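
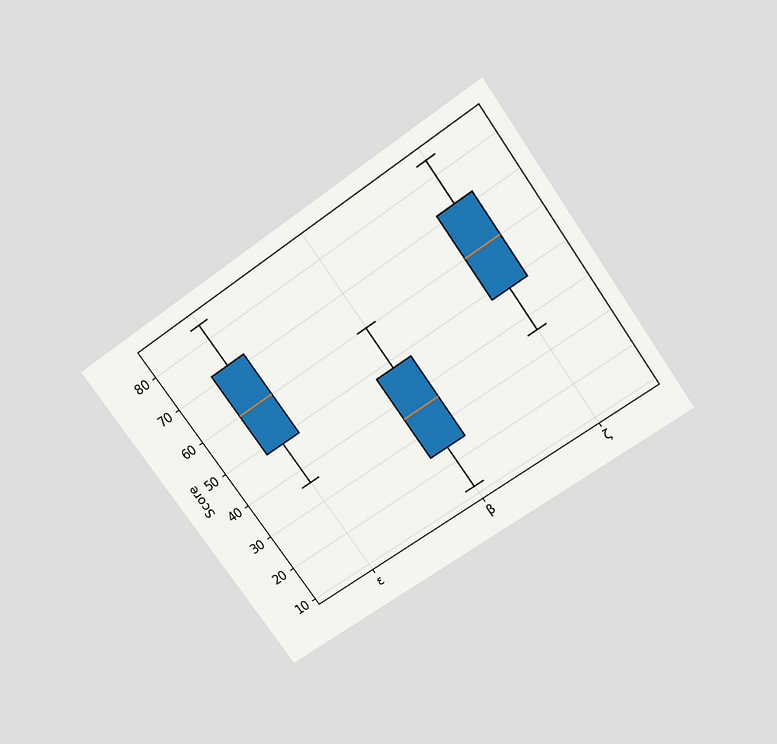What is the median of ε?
60

The chart is tilted about 35° counter-clockwise and viewed slightly from above. The median line in the ε box sits at 60.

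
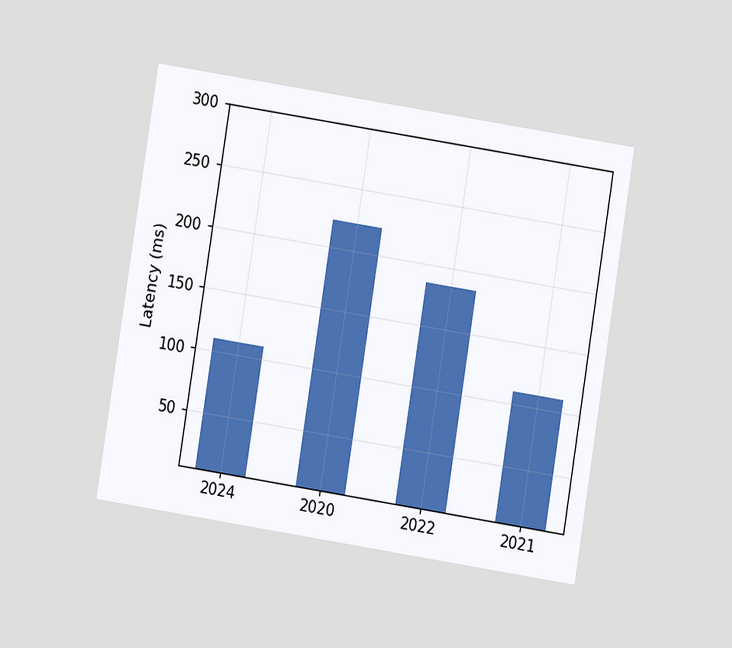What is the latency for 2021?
The chart is tilted about 9° clockwise and viewed at a slight angle. Reading along the chart's y-axis, the 2021 bar reaches 111ms.

111ms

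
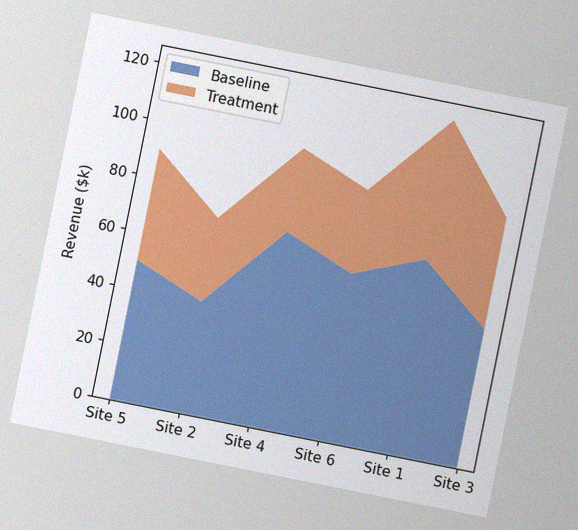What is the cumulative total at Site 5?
$90k

The chart is tilted about 11° clockwise, with some photo noise. The stacked total at Site 5 reaches $90k.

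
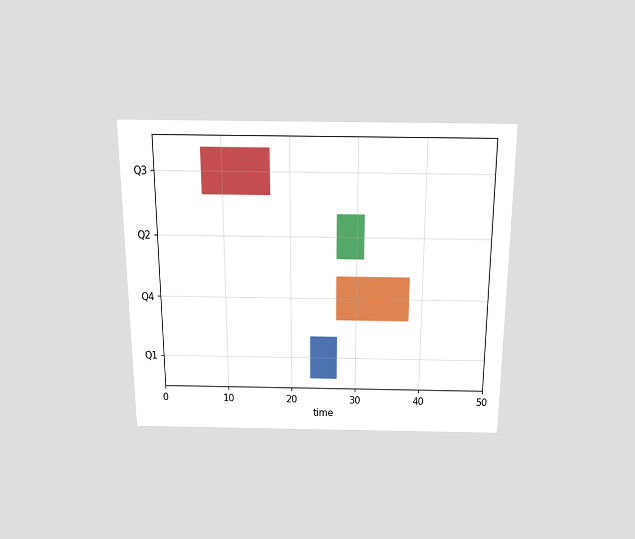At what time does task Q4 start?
The chart is viewed slightly from above. The Q4 bar begins at t=27.

27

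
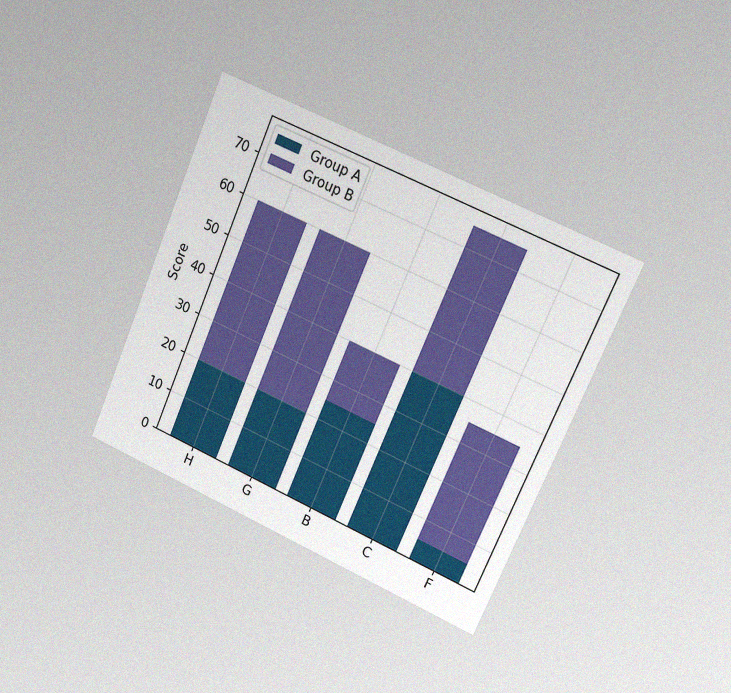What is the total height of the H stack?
60

The chart is tilted about 23° clockwise and viewed slightly from the right, with some photo noise. The H stack's top reaches 60 on the y-axis.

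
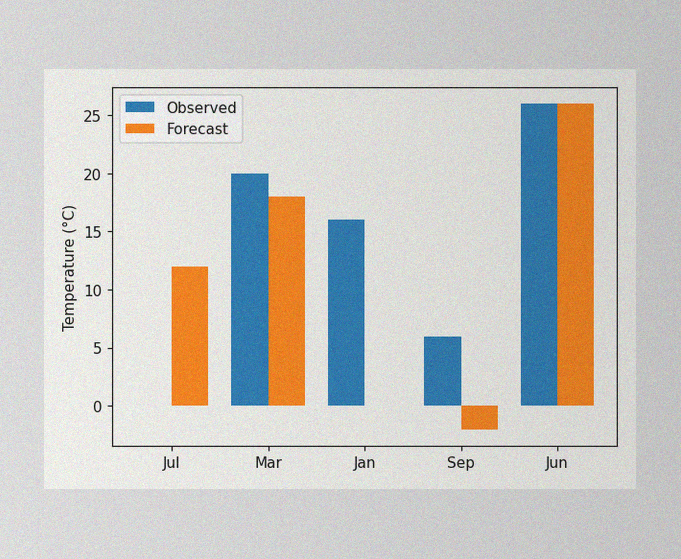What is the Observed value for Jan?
The image has some photo noise and uneven lighting. The Observed bar at Jan reaches 16°C on the y-axis.

16°C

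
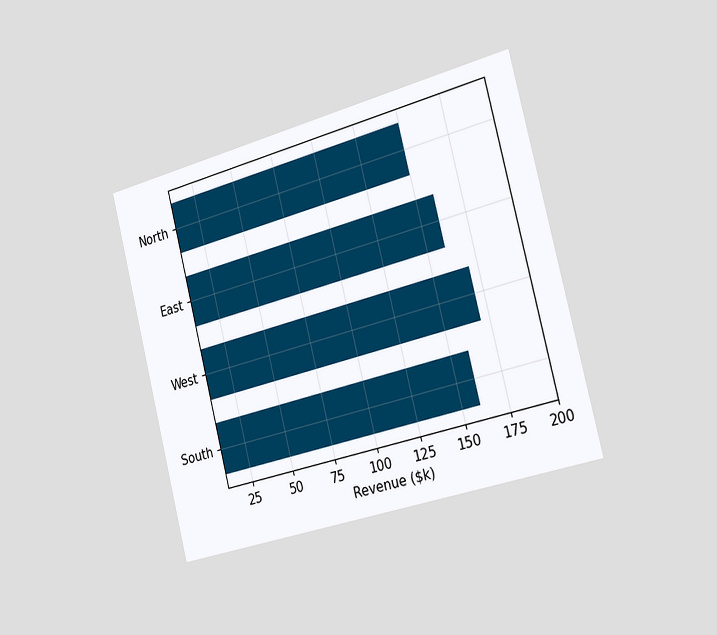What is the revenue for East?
The chart is tilted about 14° counter-clockwise and viewed slightly from the right. Reading along the chart's x-axis, the East bar reaches $160k.

$160k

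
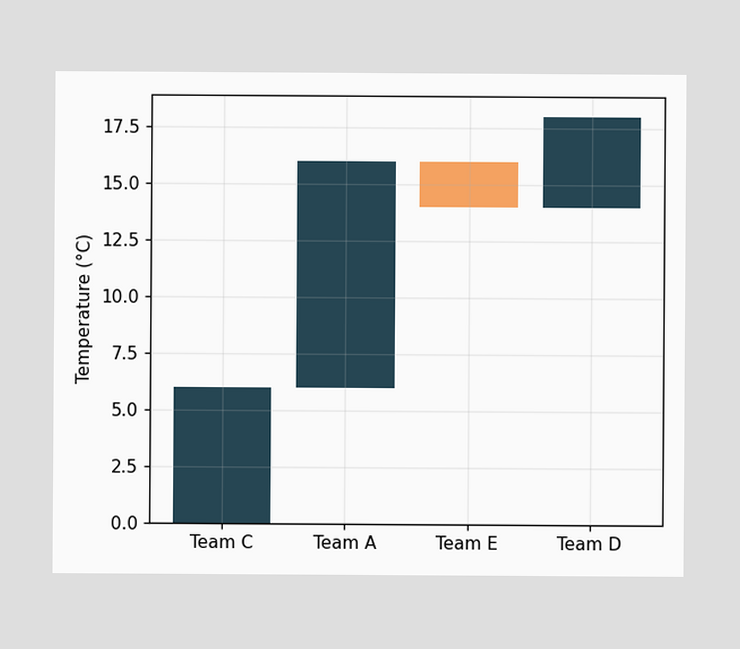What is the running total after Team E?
After Team E the running total reaches 14°C.

14°C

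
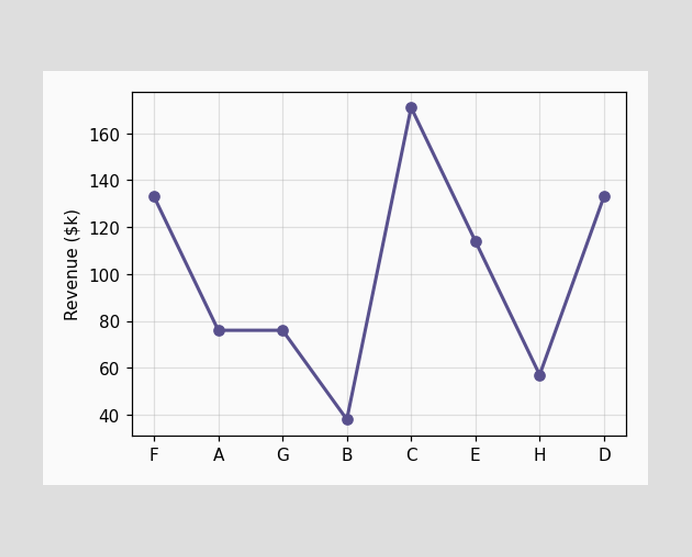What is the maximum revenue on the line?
The highest point is at C, and reading across to the y-axis gives $171k.

$171k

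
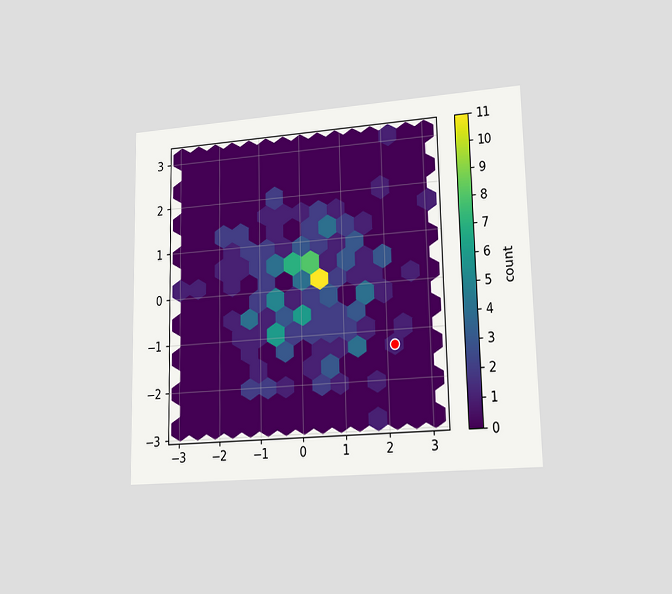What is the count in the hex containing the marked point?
The chart is viewed slightly from the right. The marked hex reads 1 on the colorbar.

1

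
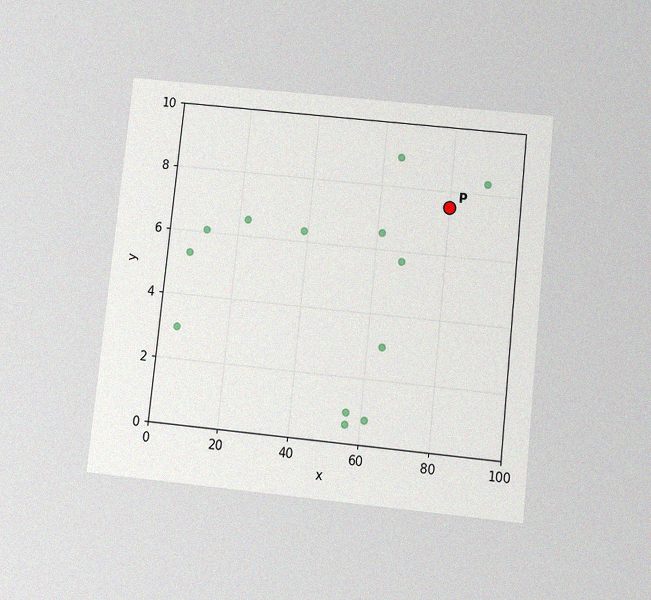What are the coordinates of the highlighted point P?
(80, 7.5)

The chart is tilted about 6° clockwise and viewed slightly from below, with some photo noise. Following the gridlines from P to each axis, P sits at (80, 7.5).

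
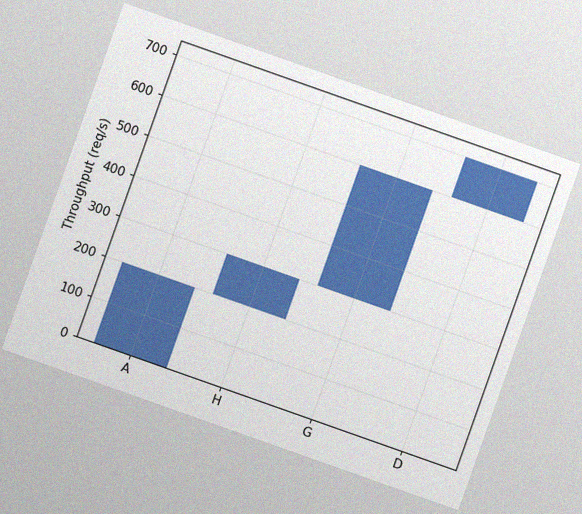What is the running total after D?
The chart is tilted about 19° clockwise, with some photo noise. After D the running total reaches 700req/s.

700req/s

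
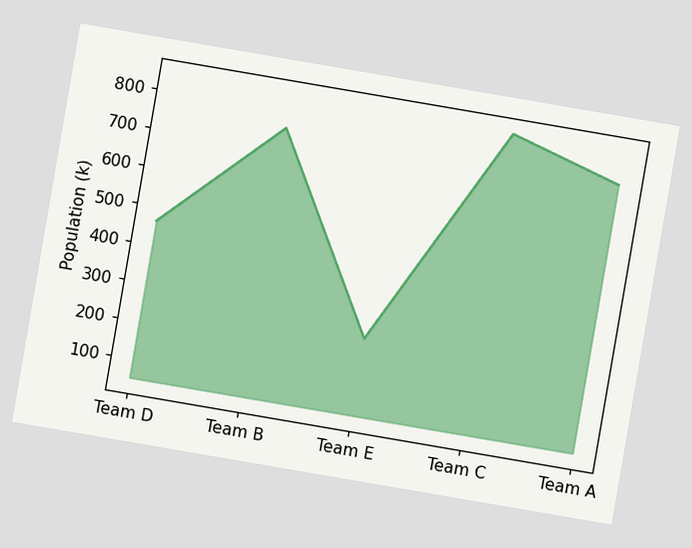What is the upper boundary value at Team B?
The chart is tilted about 10° clockwise. At Team B the upper boundary is at 756k.

756k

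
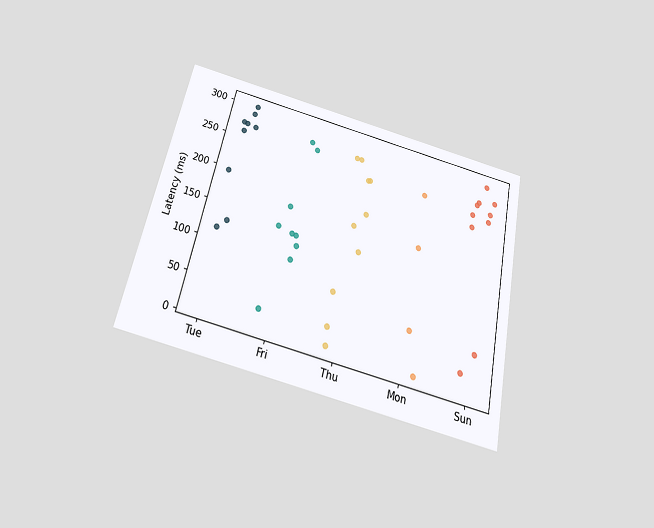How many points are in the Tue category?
The chart is tilted about 12° clockwise and viewed slightly from below. Counting the markers in the Tue column gives 9.

9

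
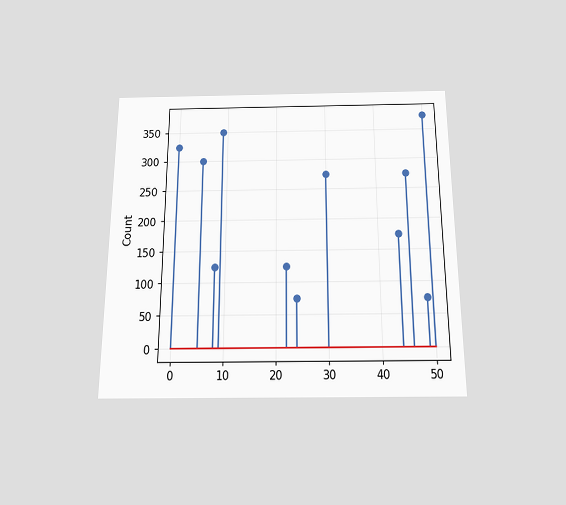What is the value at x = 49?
The chart is viewed slightly from below. The stem at x=49 reaches 75.

75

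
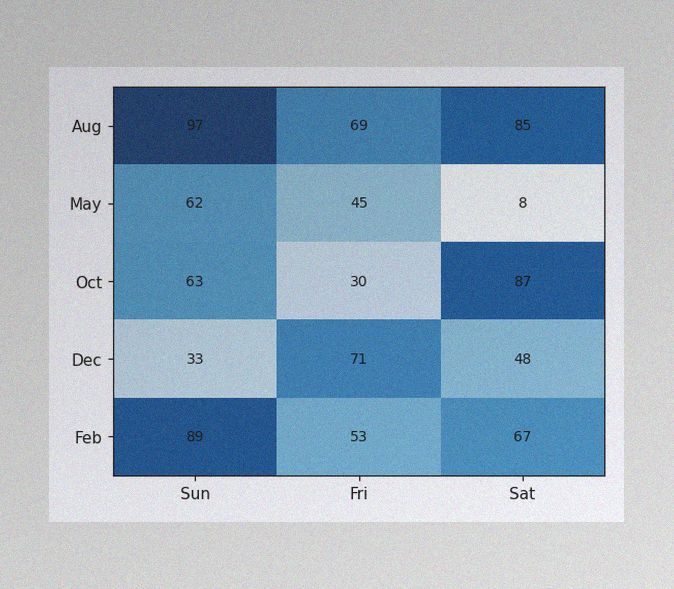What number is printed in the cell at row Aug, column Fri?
69

The image has some photo noise and uneven lighting. The (Aug, Fri) cell reads 69.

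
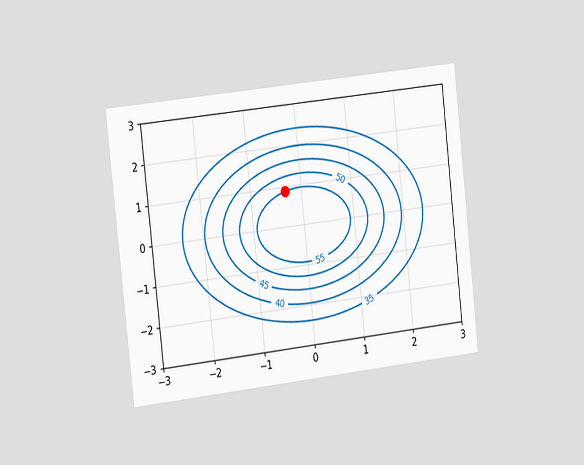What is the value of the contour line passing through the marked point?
The chart is tilted about 6° counter-clockwise and viewed slightly from the left. The marked point sits on the contour labelled 55.

55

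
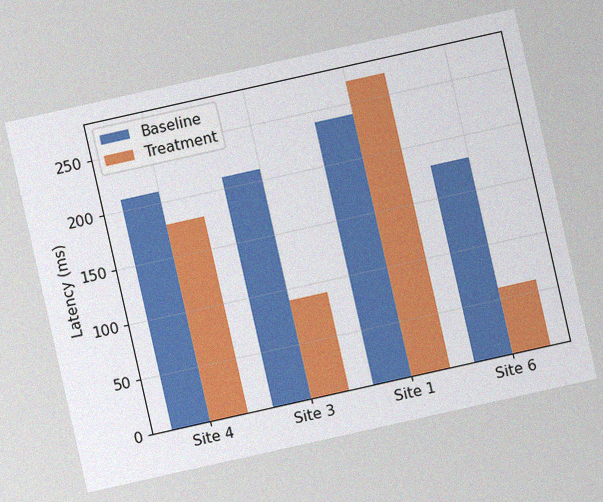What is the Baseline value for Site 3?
210ms

The chart is tilted about 13° counter-clockwise, with some photo noise. The Baseline bar at Site 3 reaches 210ms on the y-axis.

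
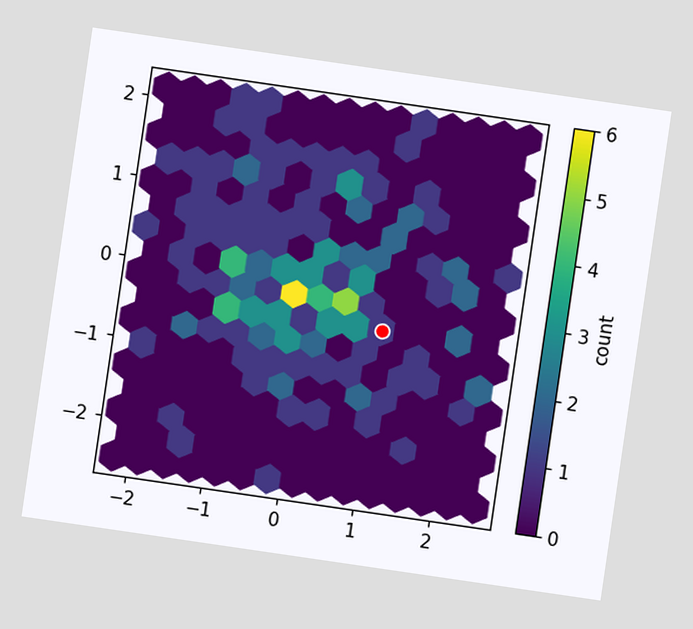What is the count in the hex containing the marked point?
The chart is tilted about 8° clockwise. The marked hex reads 1 on the colorbar.

1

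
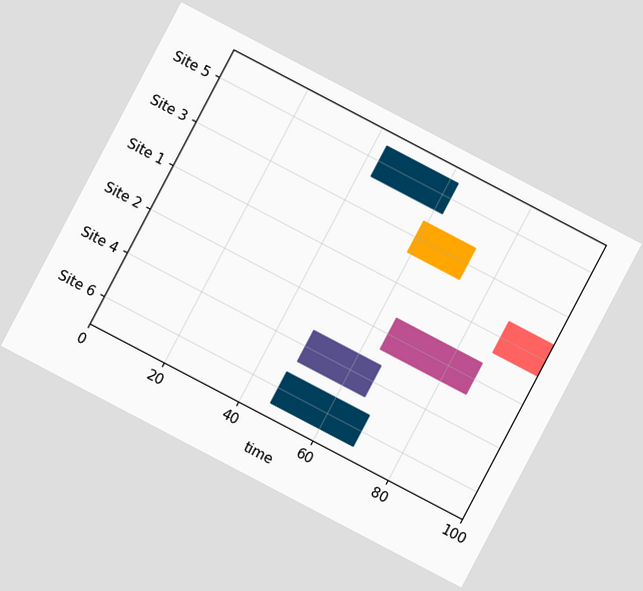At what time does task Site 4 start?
The chart is tilted about 28° clockwise. The Site 4 bar begins at t=48.

48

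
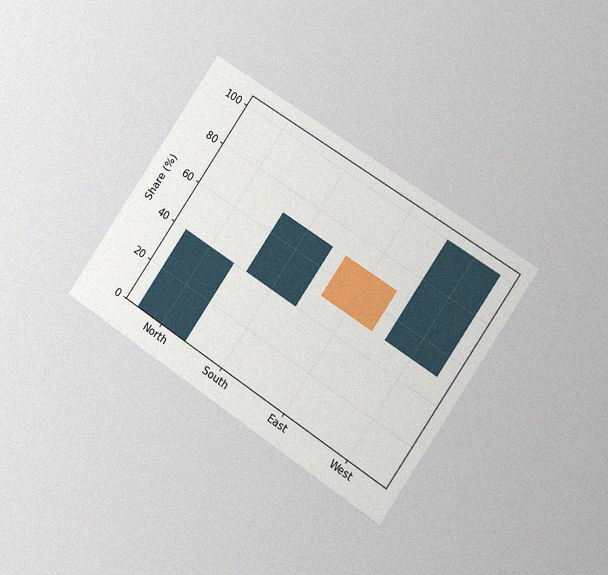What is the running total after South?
70%

The chart is tilted about 34° clockwise and viewed slightly from the right, with some photo noise. After South the running total reaches 70%.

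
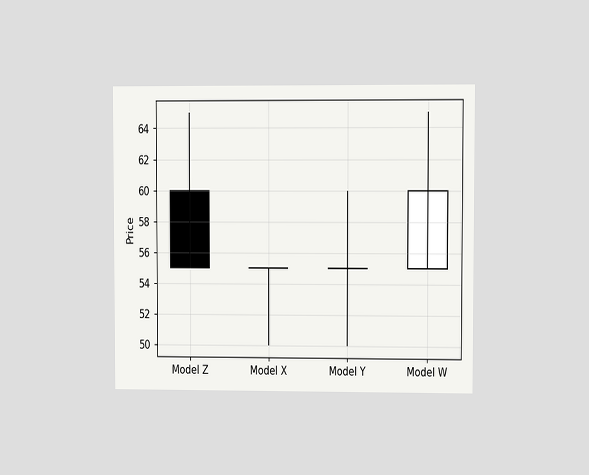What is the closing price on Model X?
The chart is viewed at a slight angle. The Model X candle closes at 55.

55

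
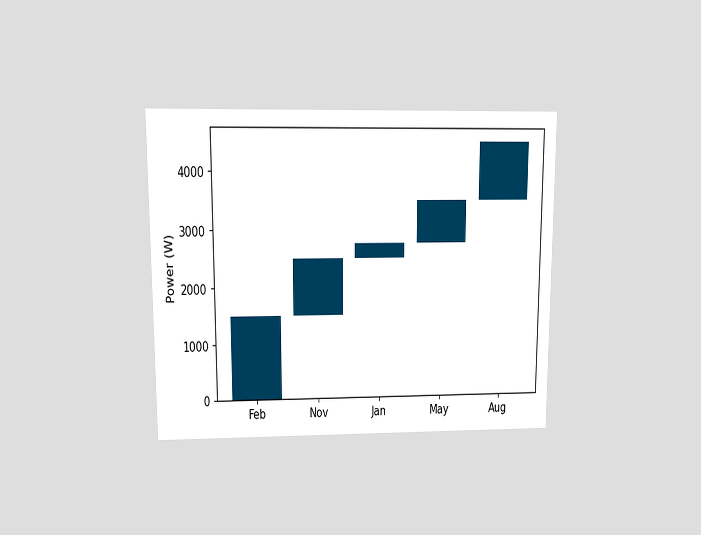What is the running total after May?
3500W

The chart is viewed at a slight angle. After May the running total reaches 3500W.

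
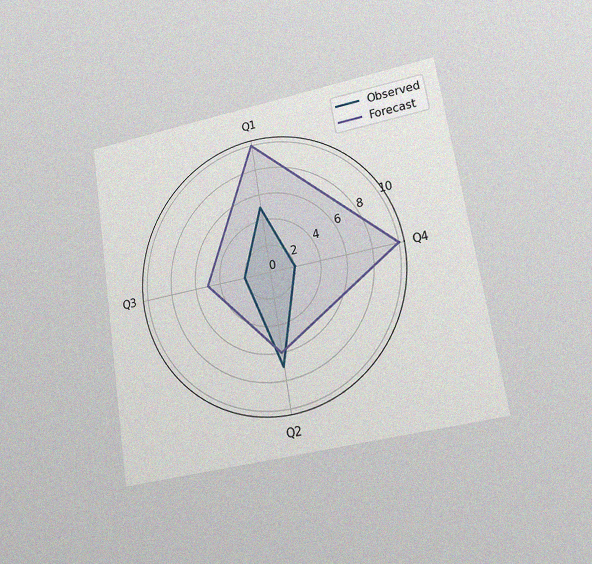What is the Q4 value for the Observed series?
2

The chart is tilted about 9° counter-clockwise and viewed at a slight angle, with some photo noise. On the Q4 axis, Observed reaches 2.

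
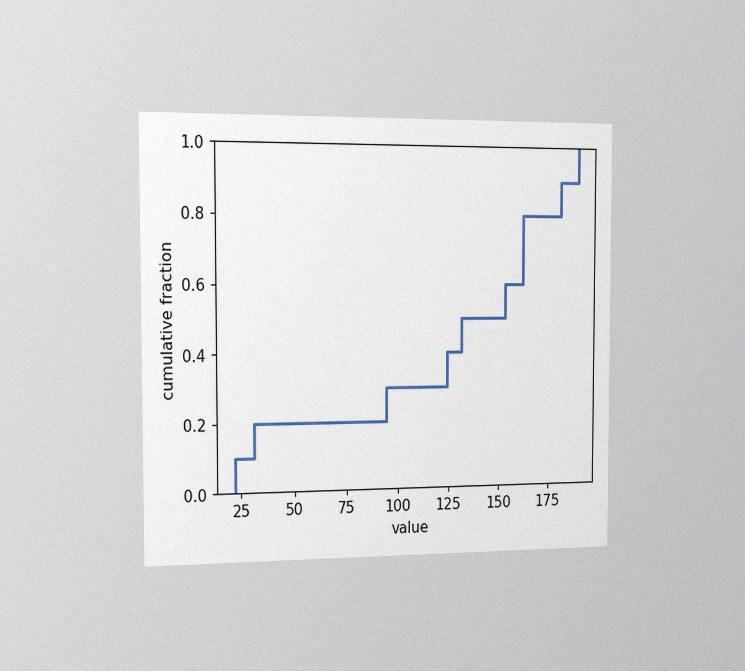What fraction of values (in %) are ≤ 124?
40%

The chart is viewed slightly from the left, with some photo noise. At x=124 the ECDF step is at 40%.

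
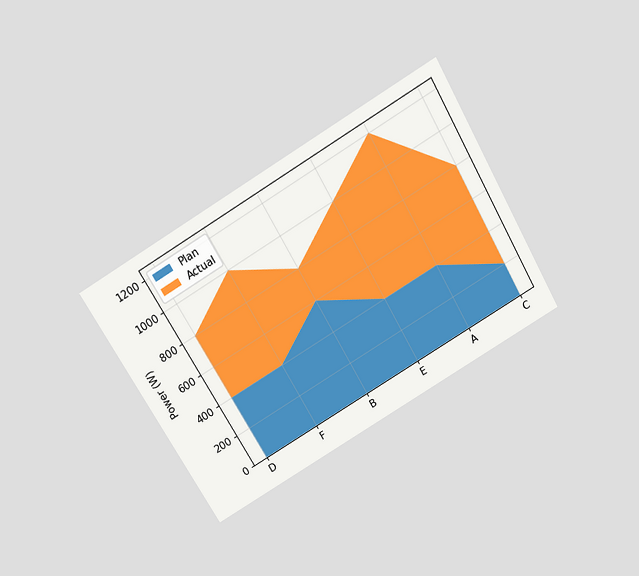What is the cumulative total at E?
1000W

The chart is tilted about 30° counter-clockwise and viewed slightly from above. The stacked total at E reaches 1000W.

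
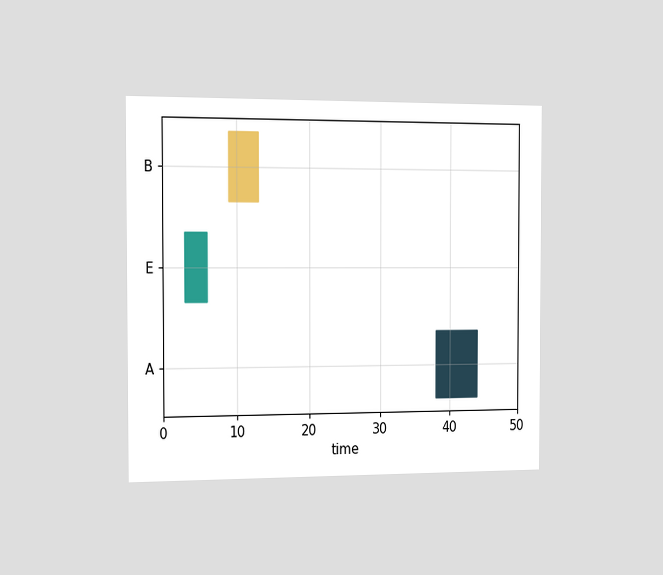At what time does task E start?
3

The chart is viewed slightly from the left. The E bar begins at t=3.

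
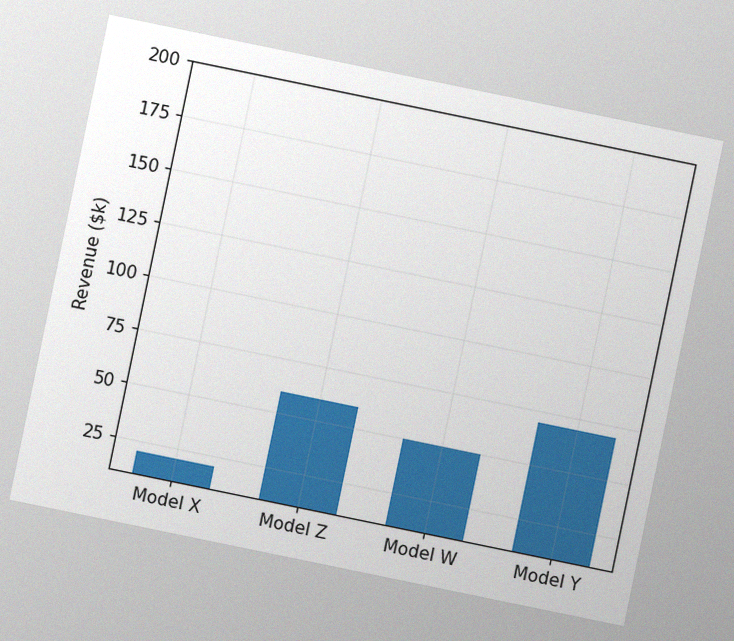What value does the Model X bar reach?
$20k

The chart is tilted about 12° clockwise, with some photo noise. Reading along the chart's y-axis, the Model X bar reaches $20k.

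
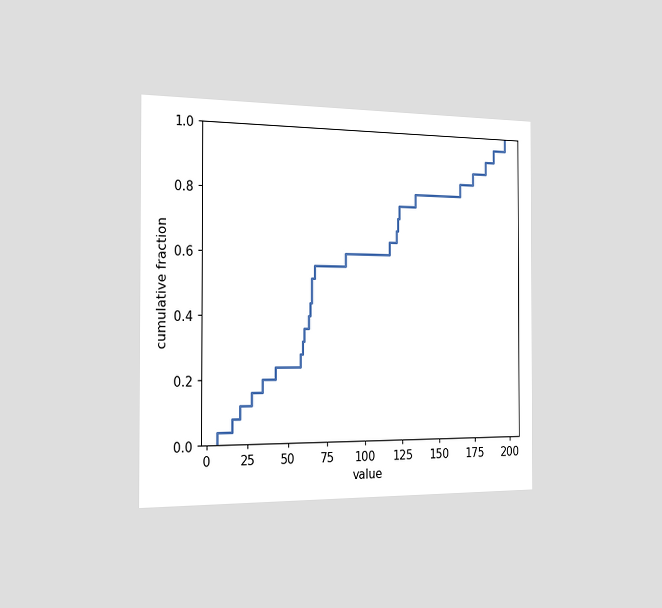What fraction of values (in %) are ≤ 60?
The chart is viewed slightly from the left. At x=60 the ECDF step is at 36%.

36%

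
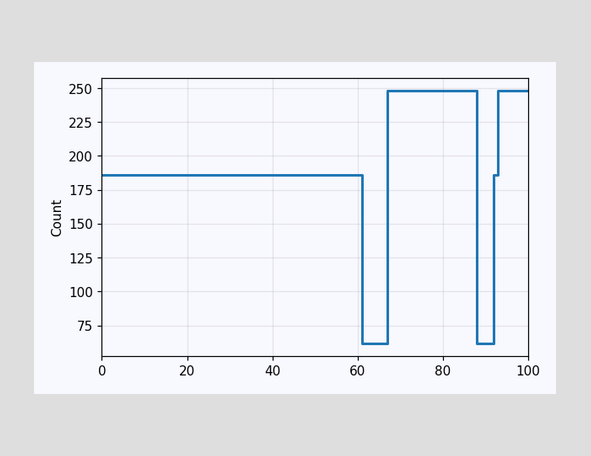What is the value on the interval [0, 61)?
186

On [0, 61) the step sits at 186.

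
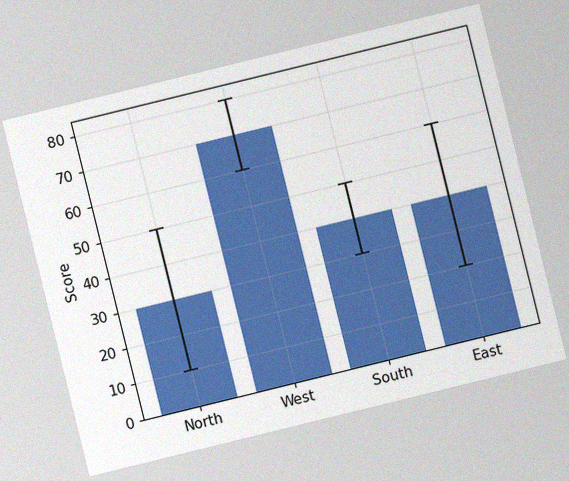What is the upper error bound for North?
50

The chart is tilted about 14° counter-clockwise, with some photo noise. The North bar's upper whisker reaches 50.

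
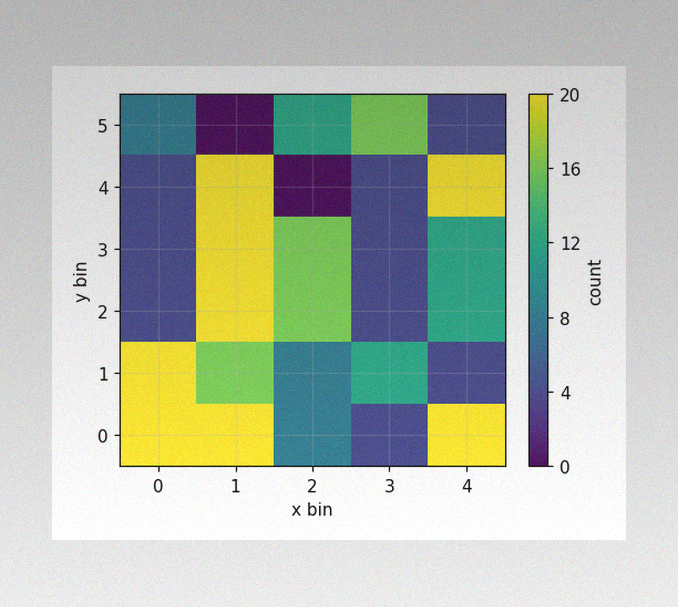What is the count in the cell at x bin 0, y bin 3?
4

The image has some photo noise and uneven lighting. Matching the cell (0, 3) against the colorbar gives 4.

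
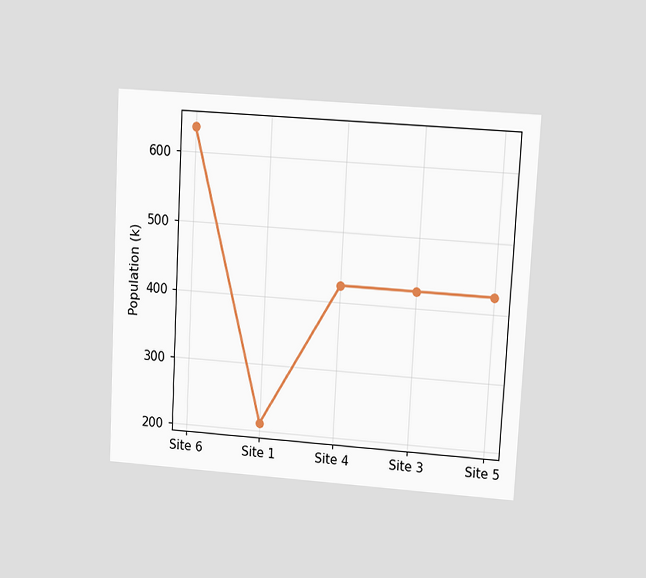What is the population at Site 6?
636k

The chart is tilted about 3° clockwise and viewed at a slight angle. At Site 6, the line is at 636k.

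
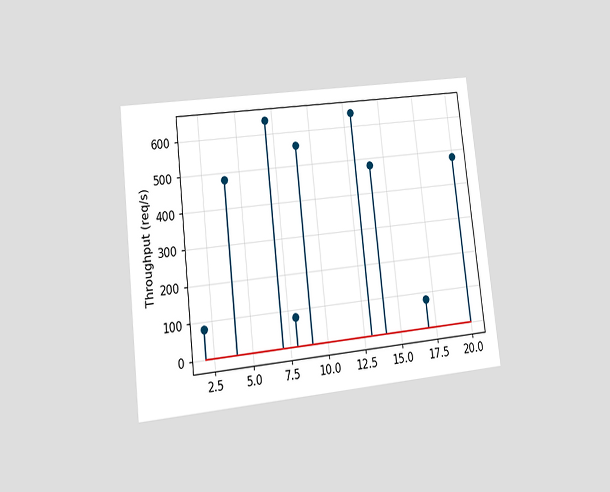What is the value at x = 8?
80req/s

The chart is tilted about 6° counter-clockwise and viewed at a slight angle. The stem at x=8 reaches 80req/s.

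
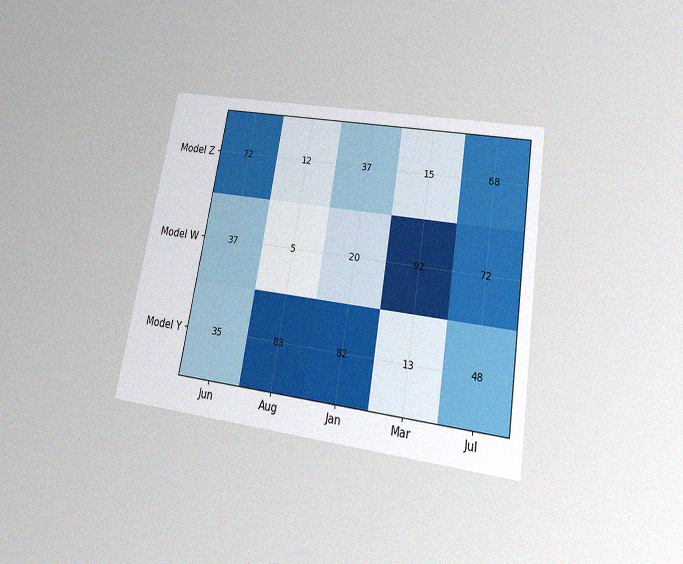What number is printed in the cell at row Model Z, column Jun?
72

The chart is tilted about 10° clockwise and viewed slightly from below, with some photo noise. The (Model Z, Jun) cell reads 72.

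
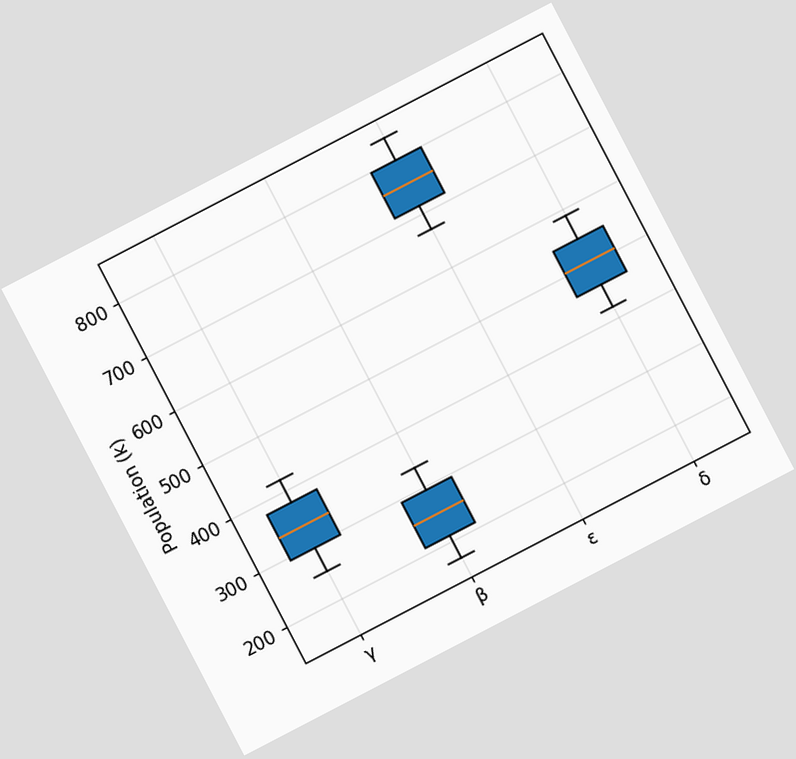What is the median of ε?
The chart is tilted about 28° counter-clockwise. The median line in the ε box sits at 756k.

756k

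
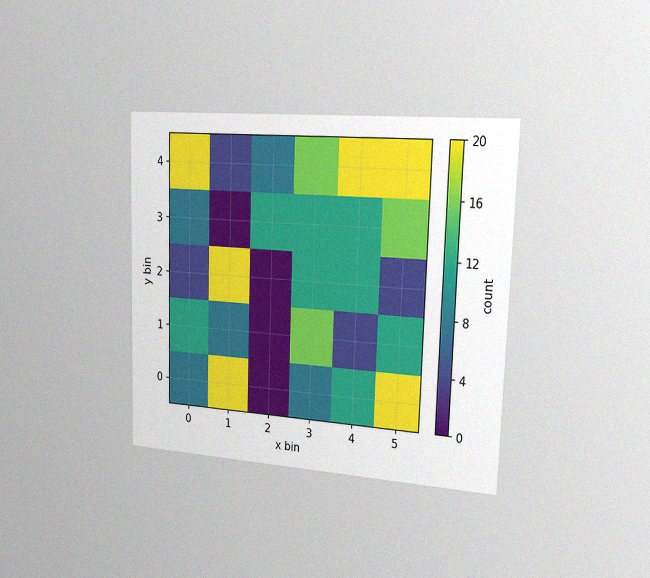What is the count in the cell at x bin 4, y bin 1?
4

The chart is viewed slightly from the right, with some photo noise. Matching the cell (4, 1) against the colorbar gives 4.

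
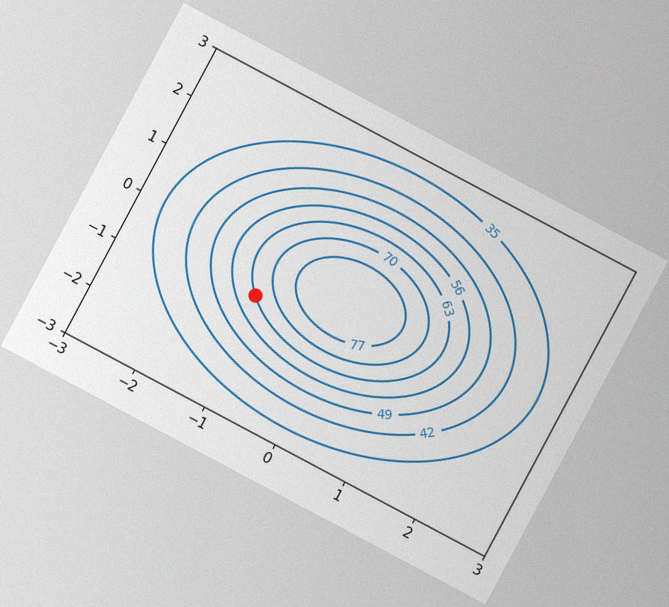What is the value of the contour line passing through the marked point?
63

The chart is tilted about 28° clockwise, with some photo noise. The marked point sits on the contour labelled 63.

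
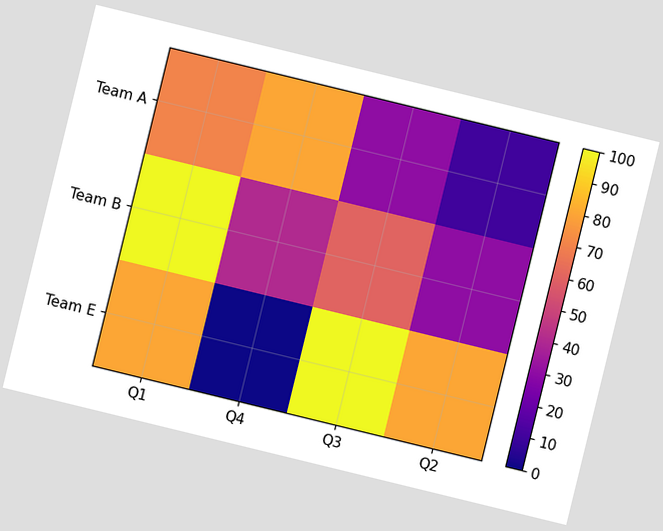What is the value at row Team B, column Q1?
100

The chart is tilted about 14° clockwise. Matching cell (Team B, Q1) against the colorbar gives 100.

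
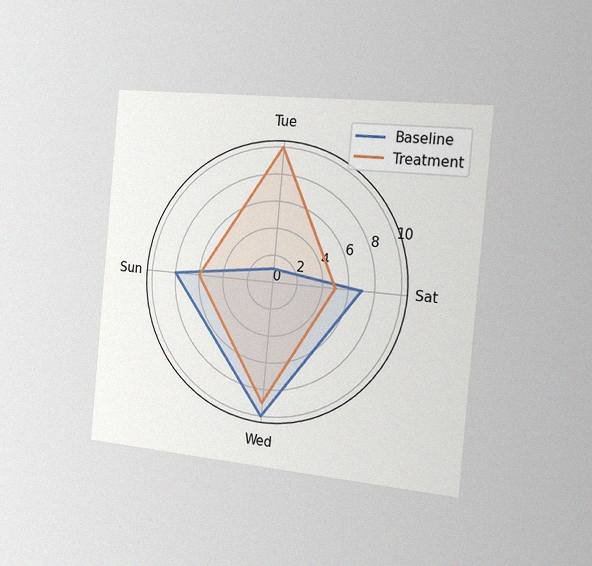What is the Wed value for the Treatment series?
9

The chart is tilted about 5° clockwise and viewed slightly from the right, with some photo noise. On the Wed axis, Treatment reaches 9.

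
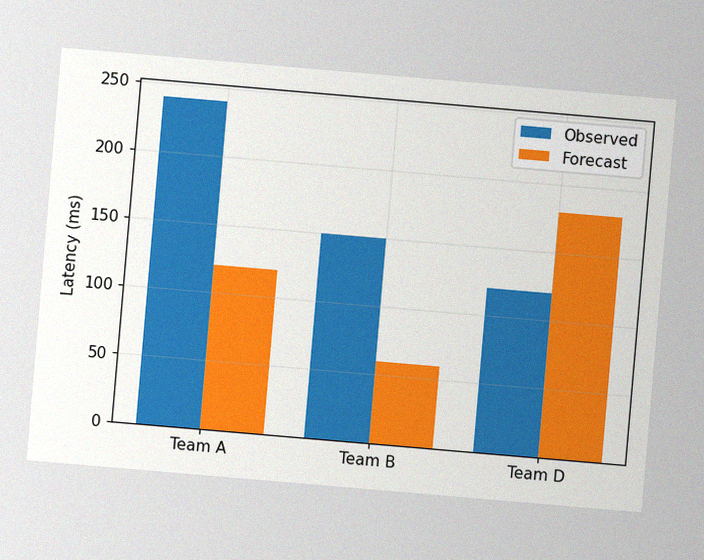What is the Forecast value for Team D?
180ms

The chart is tilted about 5° clockwise, with some photo noise. The Forecast bar at Team D reaches 180ms on the y-axis.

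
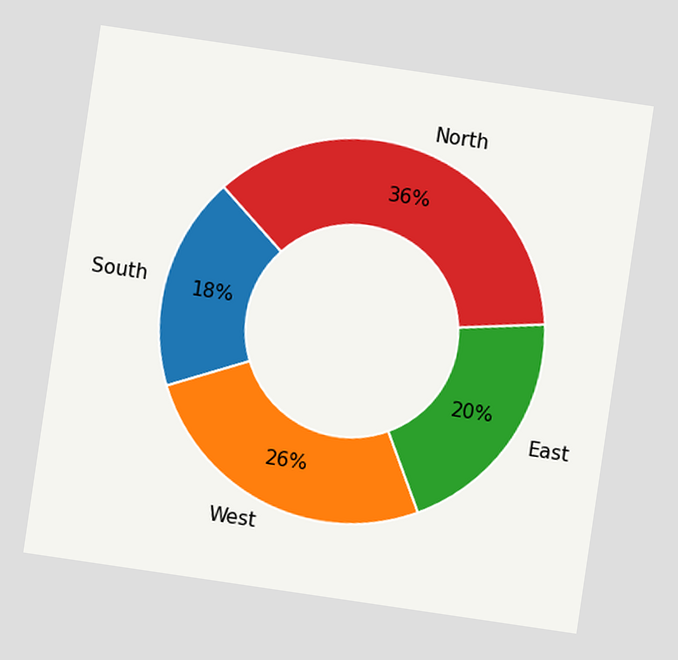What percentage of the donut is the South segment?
The chart is tilted about 8° clockwise. The South segment takes up 18% of the ring.

18%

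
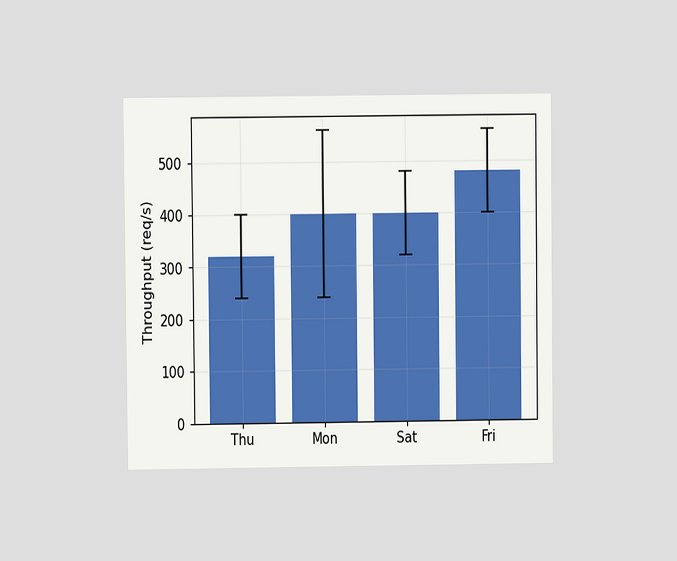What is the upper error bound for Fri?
The chart is viewed at a slight angle. The Fri bar's upper whisker reaches 560req/s.

560req/s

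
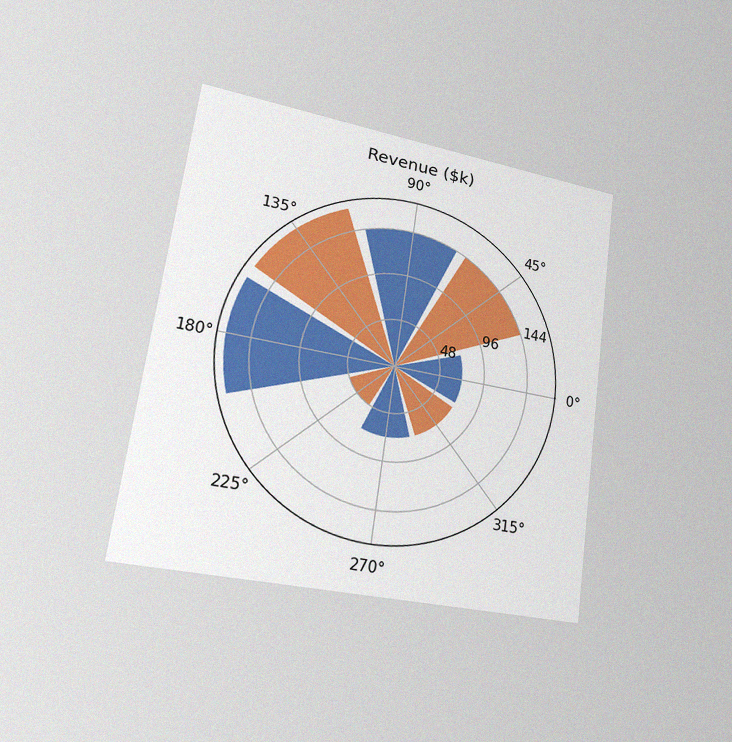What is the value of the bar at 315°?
The chart is tilted about 8° clockwise and viewed slightly from the left, with some photo noise. The bar at 315° reaches $72k on the radial axis.

$72k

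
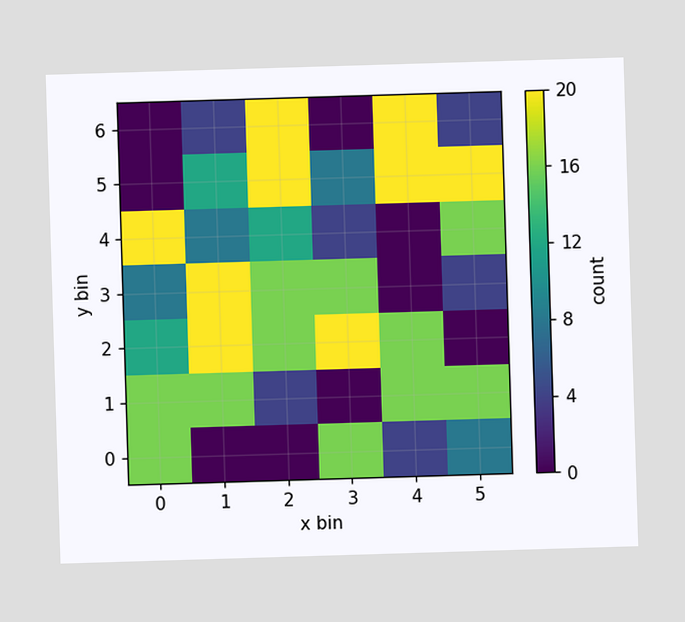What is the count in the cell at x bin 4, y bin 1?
16

Matching the cell (4, 1) against the colorbar gives 16.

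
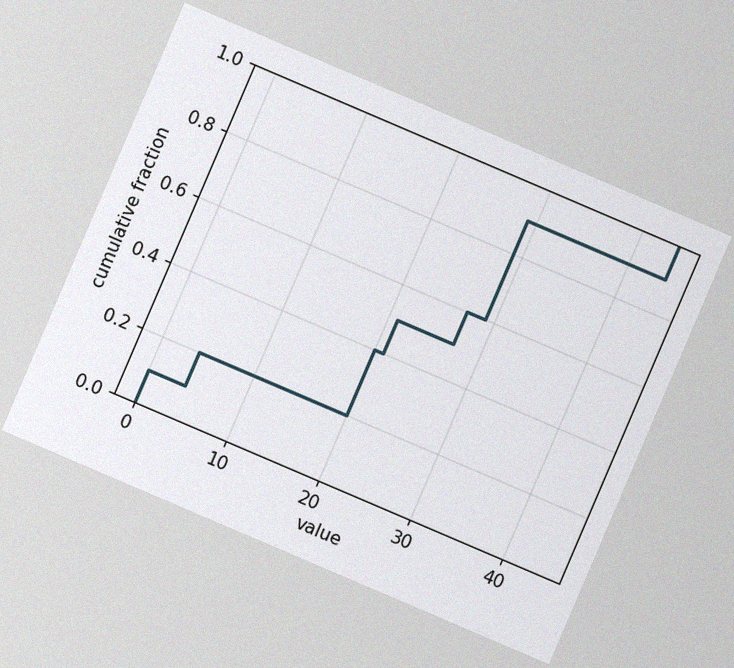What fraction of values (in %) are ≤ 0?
10%

The chart is tilted about 23° clockwise, with some photo noise. At x=0 the ECDF step is at 10%.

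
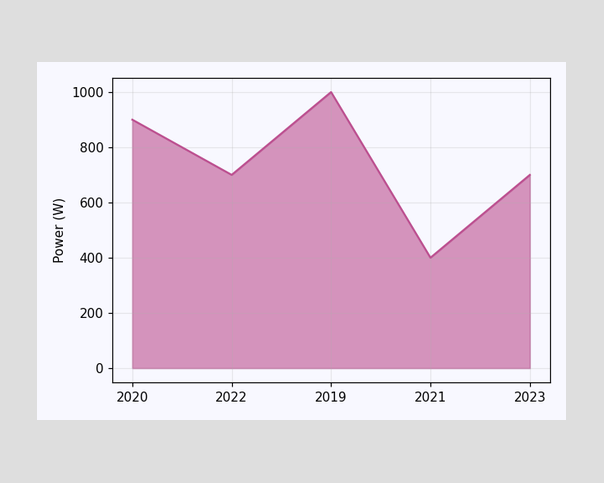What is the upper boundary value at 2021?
400W

At 2021 the upper boundary is at 400W.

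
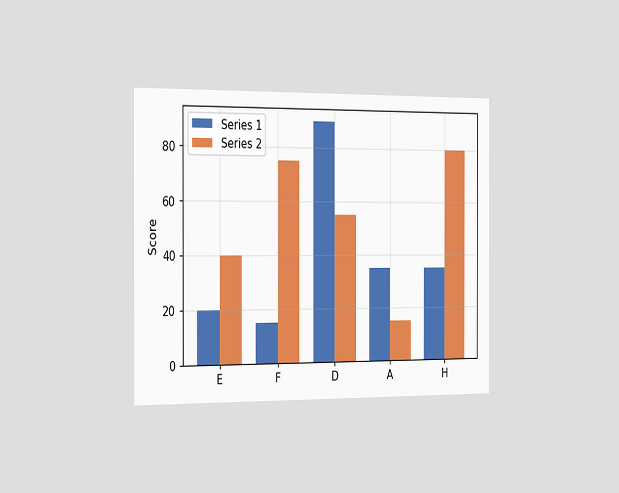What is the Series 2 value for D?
55

The chart is viewed slightly from the left. The Series 2 bar at D reaches 55 on the y-axis.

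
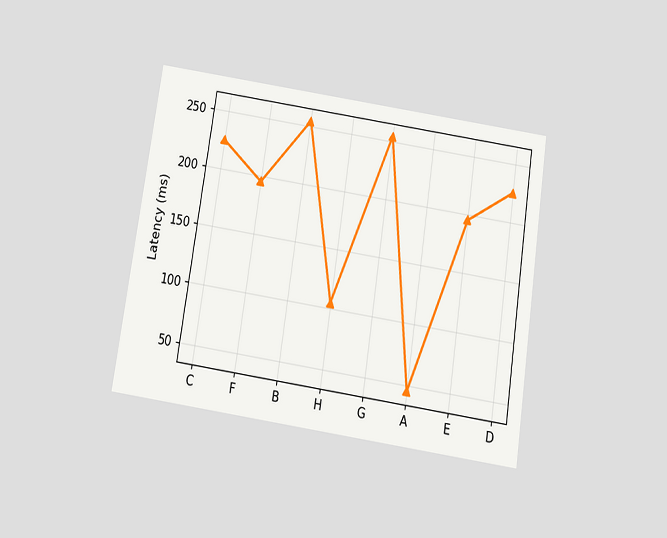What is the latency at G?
The chart is tilted about 9° clockwise and viewed slightly from below. At G, the line is at 255ms.

255ms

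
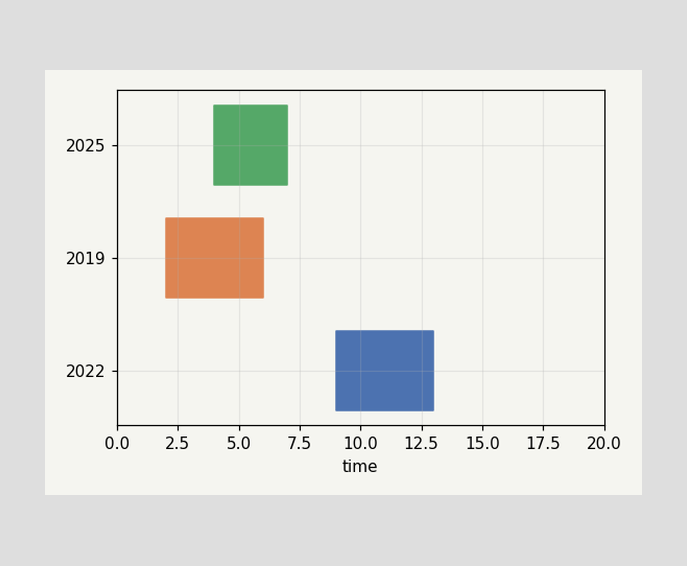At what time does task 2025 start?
The 2025 bar begins at t=4.

4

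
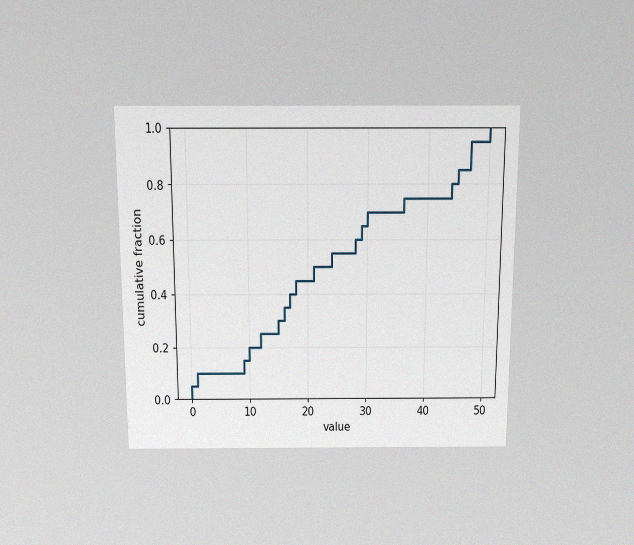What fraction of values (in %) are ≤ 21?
The chart is viewed slightly from above, with some photo noise. At x=21 the ECDF step is at 50%.

50%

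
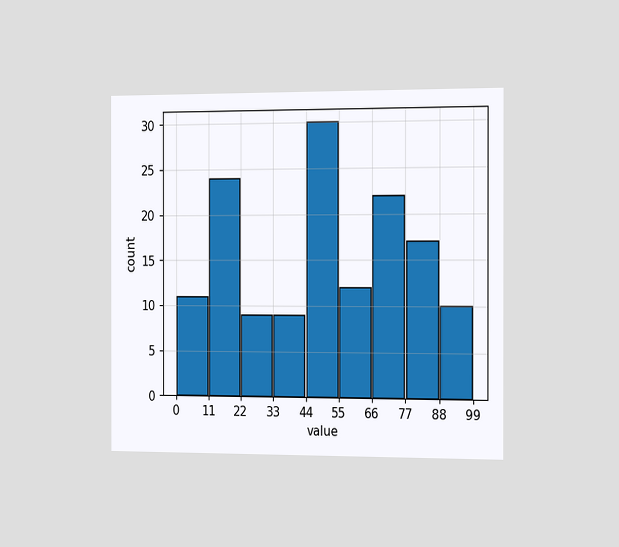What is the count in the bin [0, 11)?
The chart is viewed slightly from the right. The [0, 11) bin has height 11.

11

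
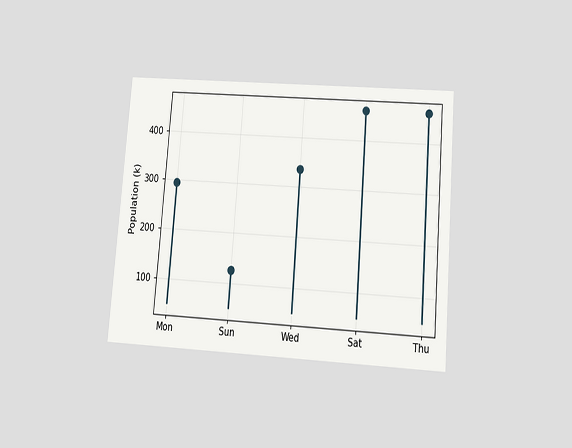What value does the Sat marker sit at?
462k

The chart is tilted about 5° clockwise and viewed slightly from below. The Sat marker sits at 462k.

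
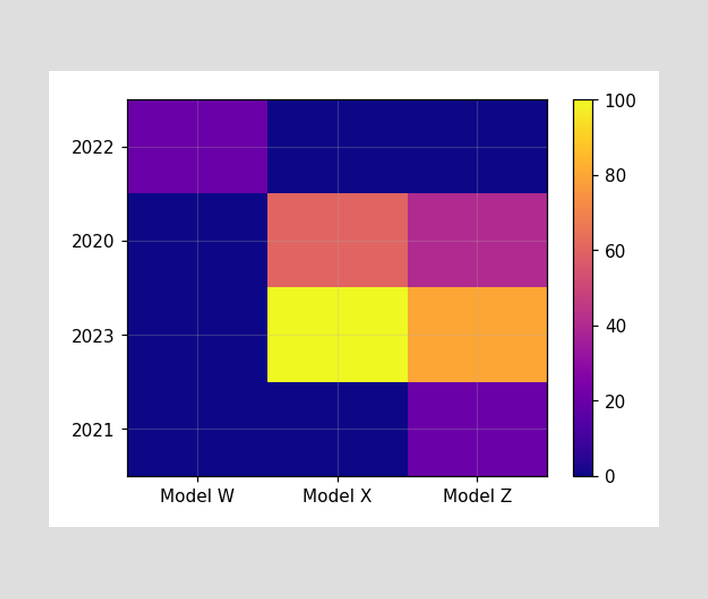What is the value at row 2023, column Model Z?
Matching cell (2023, Model Z) against the colorbar gives 80.

80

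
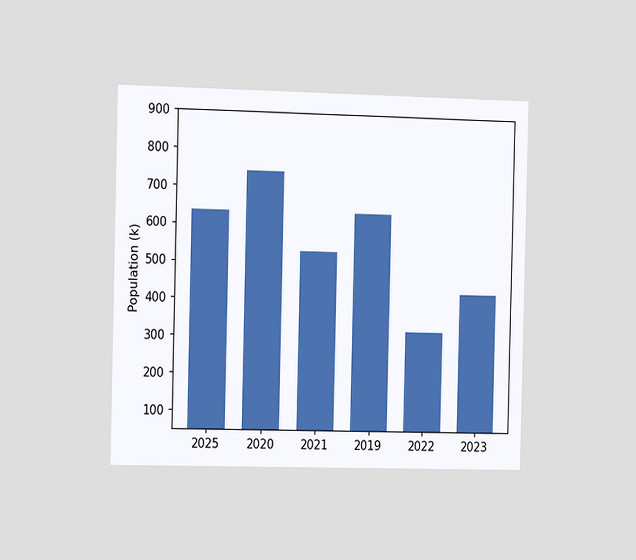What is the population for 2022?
318k

The chart is viewed slightly from the left. Reading along the chart's y-axis, the 2022 bar reaches 318k.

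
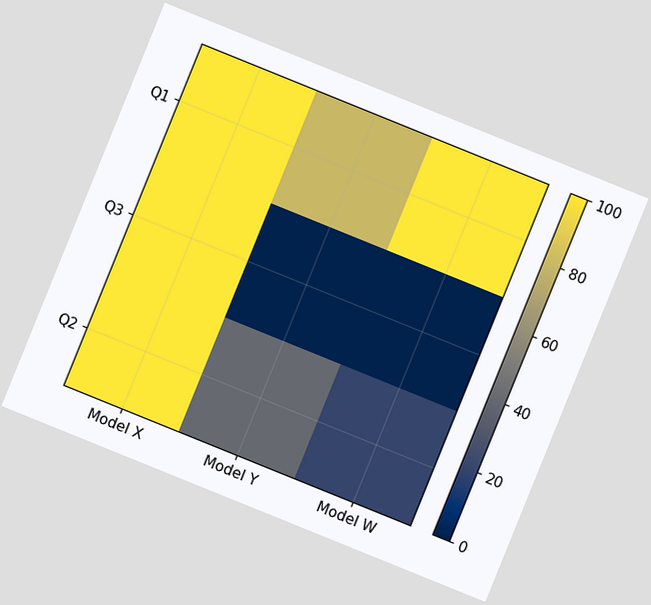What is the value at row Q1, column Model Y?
The chart is tilted about 22° clockwise. Matching cell (Q1, Model Y) against the colorbar gives 80.

80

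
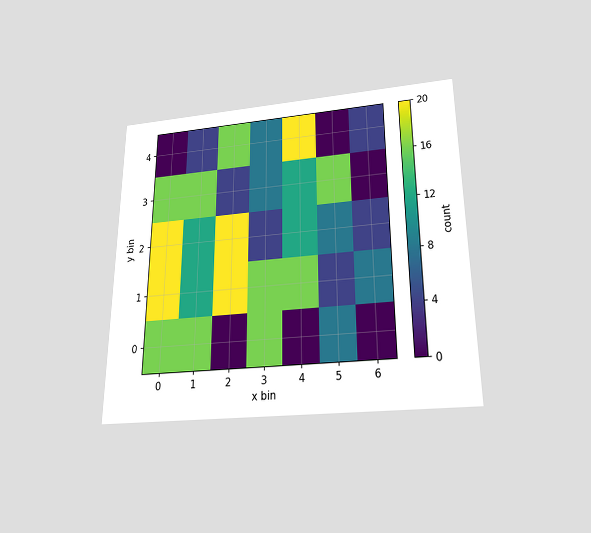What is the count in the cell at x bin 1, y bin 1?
12

The chart is viewed slightly from below. Matching the cell (1, 1) against the colorbar gives 12.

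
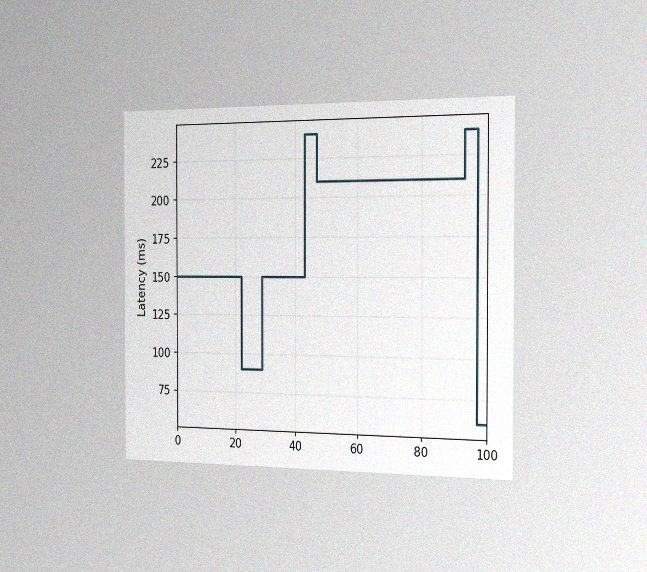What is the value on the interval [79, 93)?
The chart is viewed slightly from the right, with some photo noise. On [79, 93) the step sits at 210ms.

210ms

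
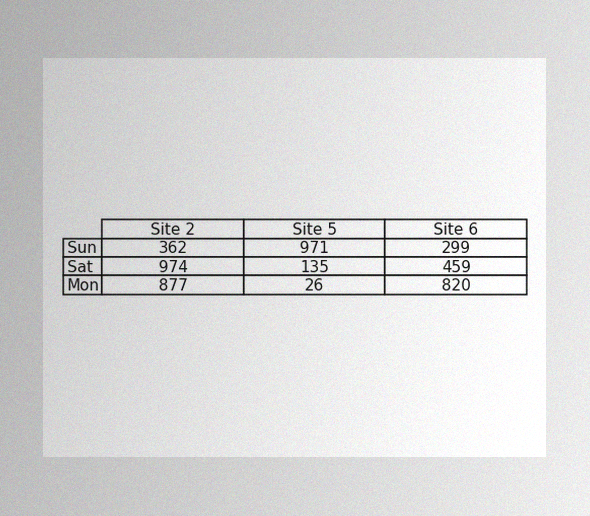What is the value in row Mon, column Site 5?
26

The image has some photo noise and uneven lighting. The (Mon, Site 5) cell reads 26.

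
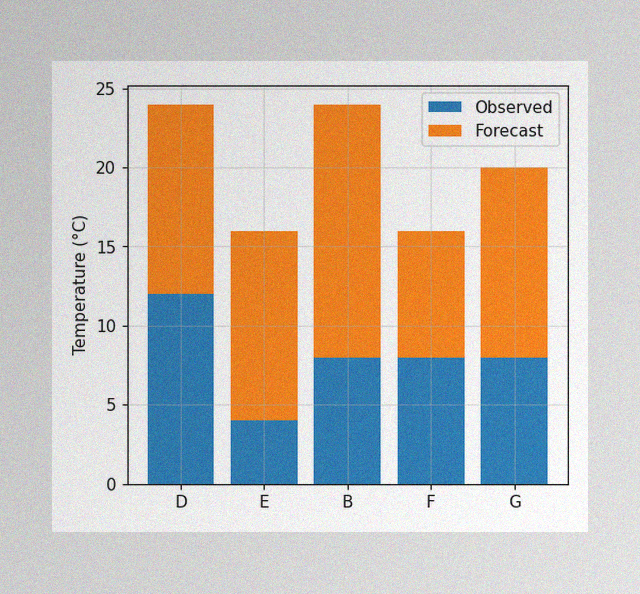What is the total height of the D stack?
The image has some photo noise and uneven lighting. The D stack's top reaches 24°C on the y-axis.

24°C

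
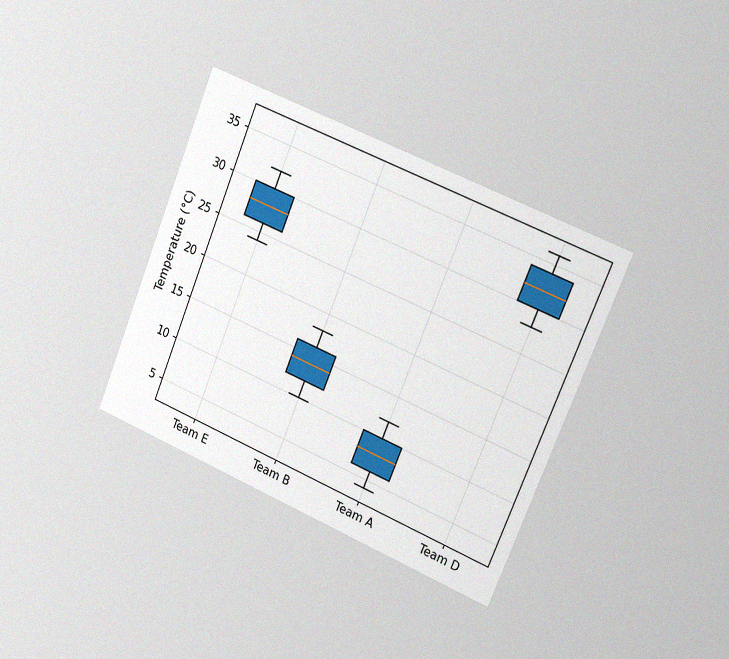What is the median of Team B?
14°C

The chart is tilted about 22° clockwise and viewed slightly from the right, with some photo noise. The median line in the Team B box sits at 14°C.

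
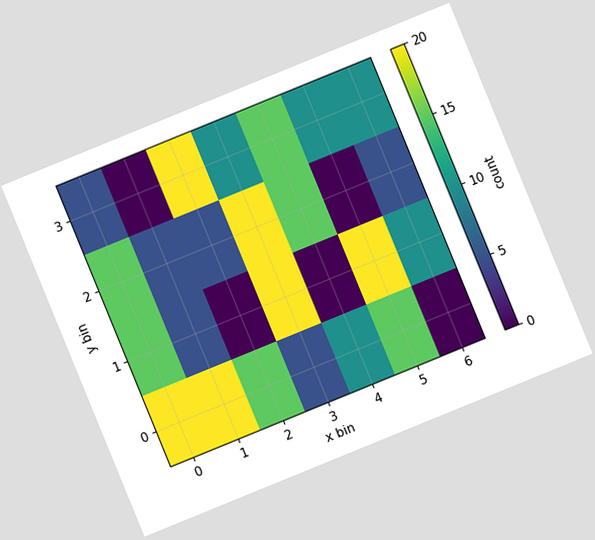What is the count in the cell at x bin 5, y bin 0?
15

The chart is tilted about 22° counter-clockwise. Matching the cell (5, 0) against the colorbar gives 15.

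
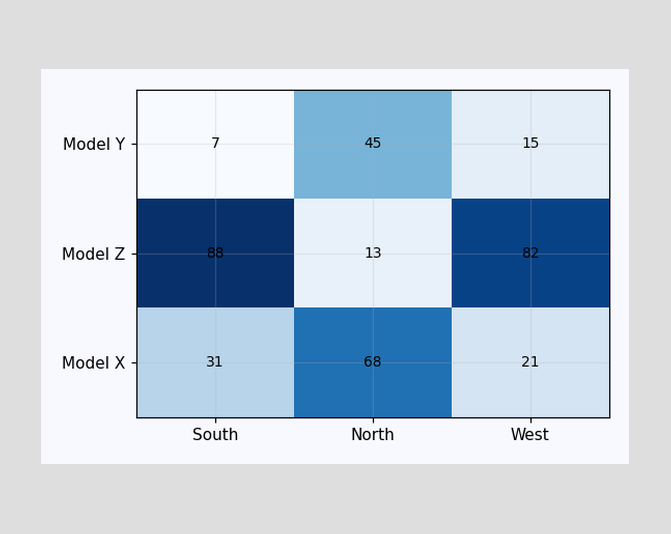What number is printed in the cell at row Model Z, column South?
88

The (Model Z, South) cell reads 88.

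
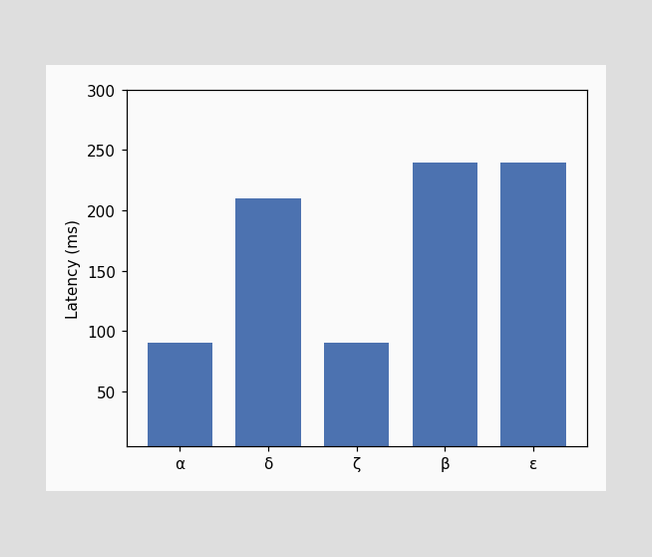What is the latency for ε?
240ms

Reading along the chart's y-axis, the ε bar reaches 240ms.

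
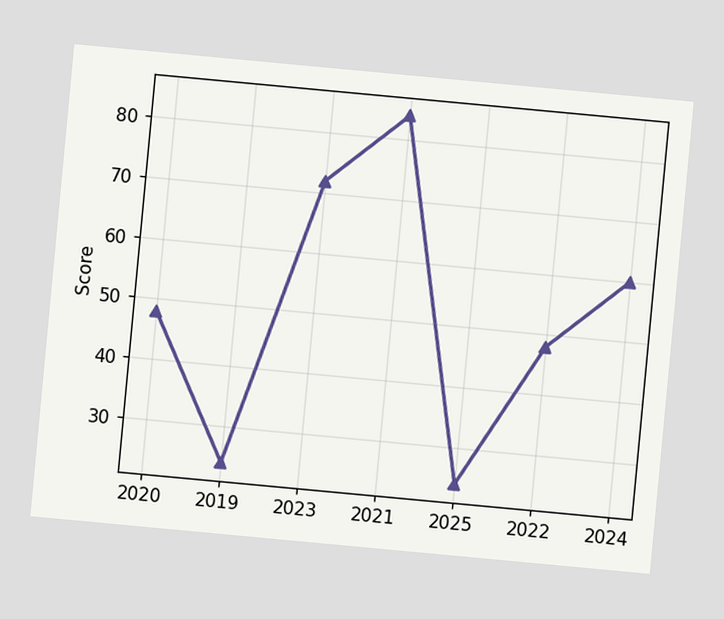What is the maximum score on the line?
84

The chart is tilted about 5° clockwise. The highest point is at 2021, and reading across to the y-axis gives 84.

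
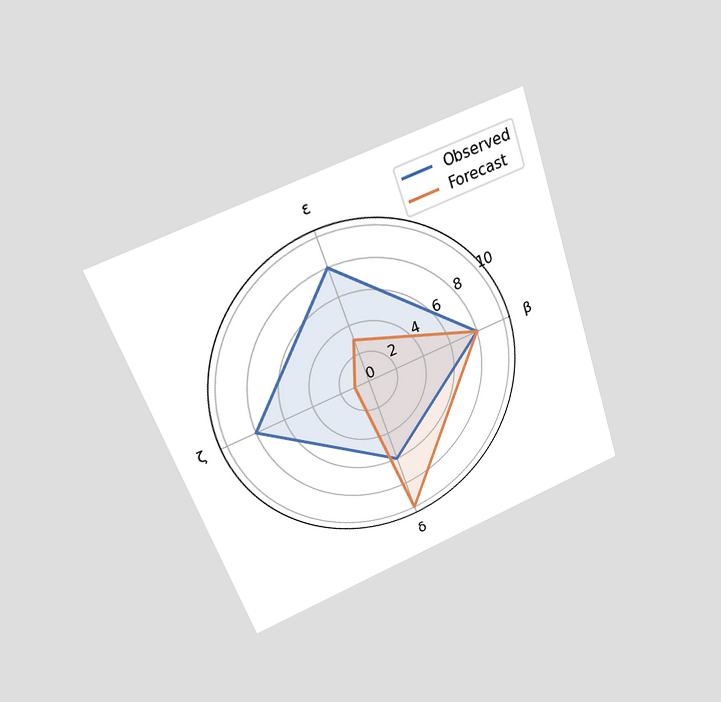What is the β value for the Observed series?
8

The chart is tilted about 19° counter-clockwise and viewed at a slight angle. On the β axis, Observed reaches 8.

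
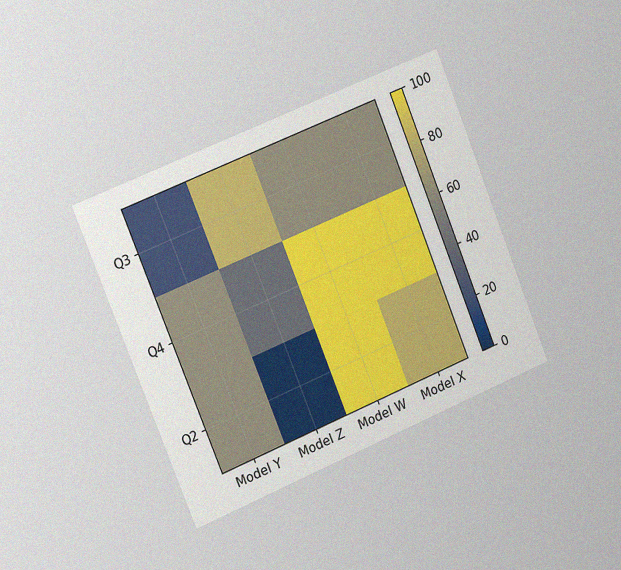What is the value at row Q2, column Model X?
80

The chart is tilted about 22° counter-clockwise and viewed slightly from the left, with some photo noise. Matching cell (Q2, Model X) against the colorbar gives 80.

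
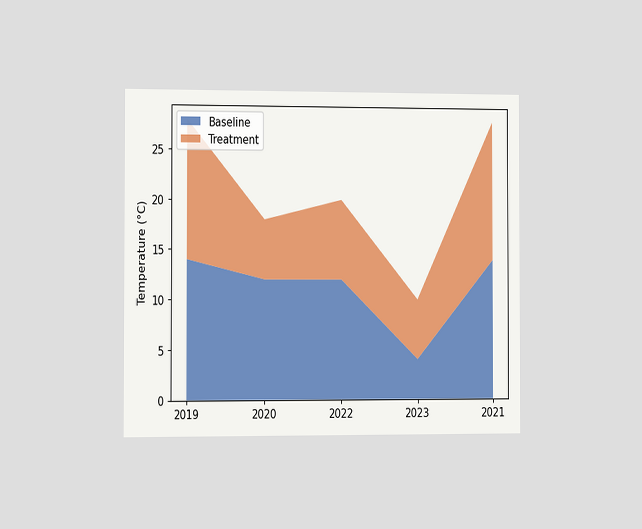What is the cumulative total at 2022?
The chart is viewed slightly from the left. The stacked total at 2022 reaches 20°C.

20°C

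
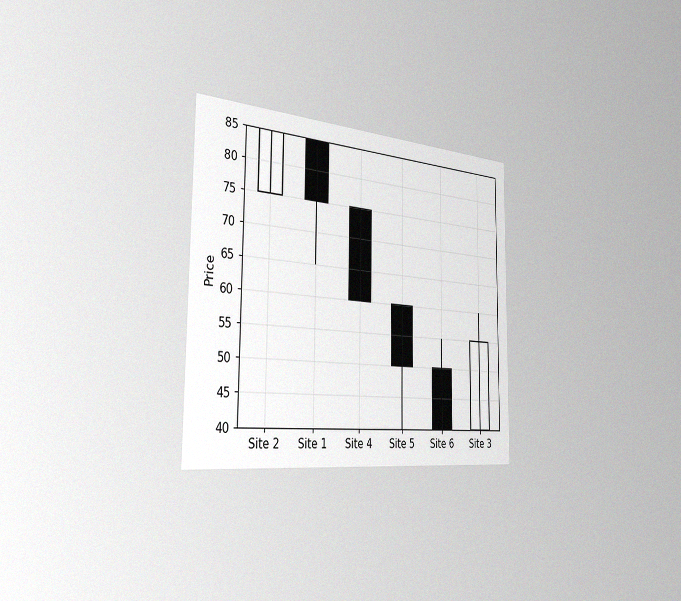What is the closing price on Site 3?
55

The chart is viewed slightly from the left, with some photo noise. The Site 3 candle closes at 55.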